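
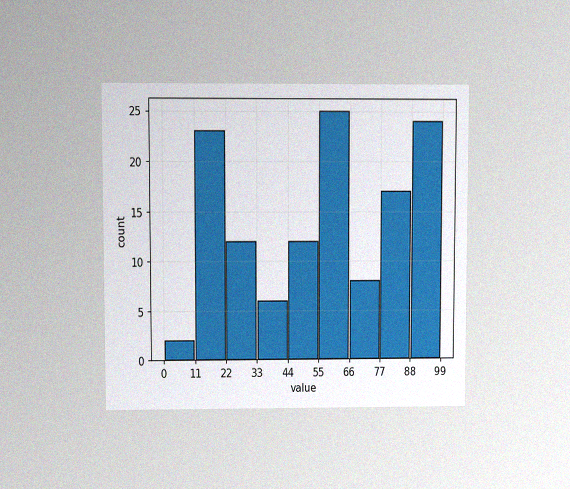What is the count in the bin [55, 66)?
25

The chart is viewed at a slight angle, with some photo noise. The [55, 66) bin has height 25.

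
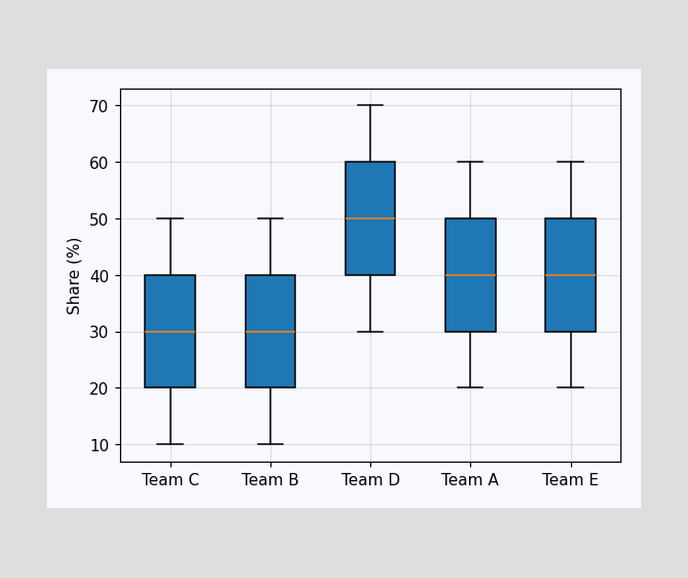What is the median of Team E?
40%

The median line in the Team E box sits at 40%.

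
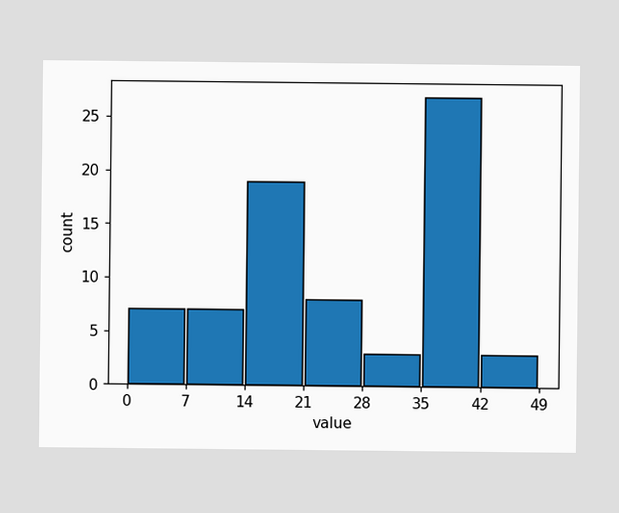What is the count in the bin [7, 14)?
7

The [7, 14) bin has height 7.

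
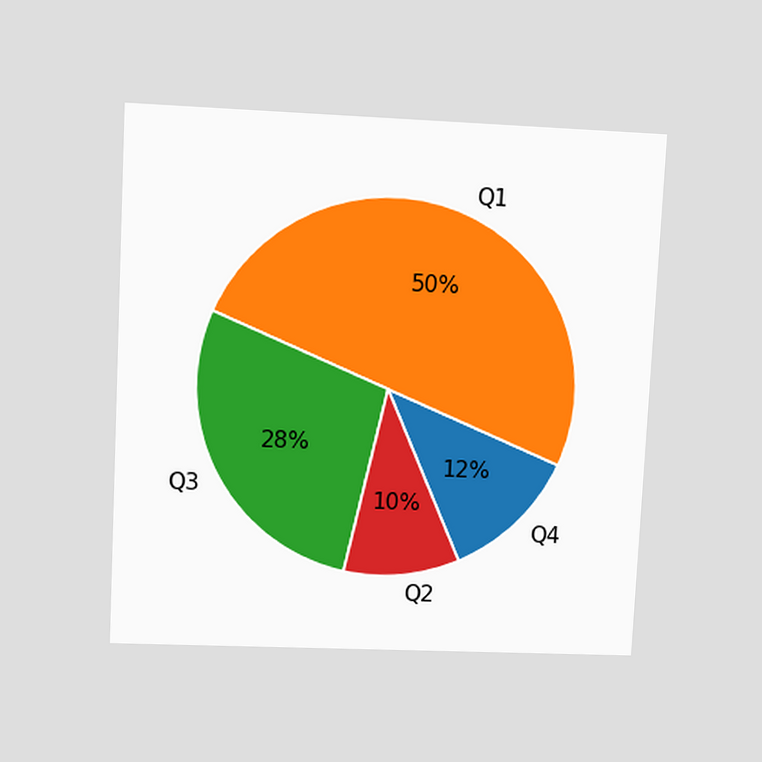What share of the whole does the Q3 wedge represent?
The chart is tilted about 3° clockwise and viewed at a slight angle. The Q3 slice takes up 28% of the pie.

28%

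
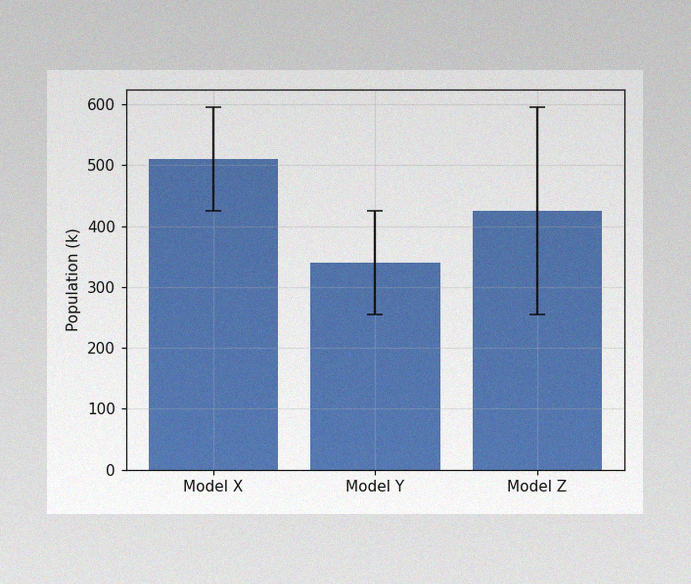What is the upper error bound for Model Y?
425k

The image has some photo noise and uneven lighting. The Model Y bar's upper whisker reaches 425k.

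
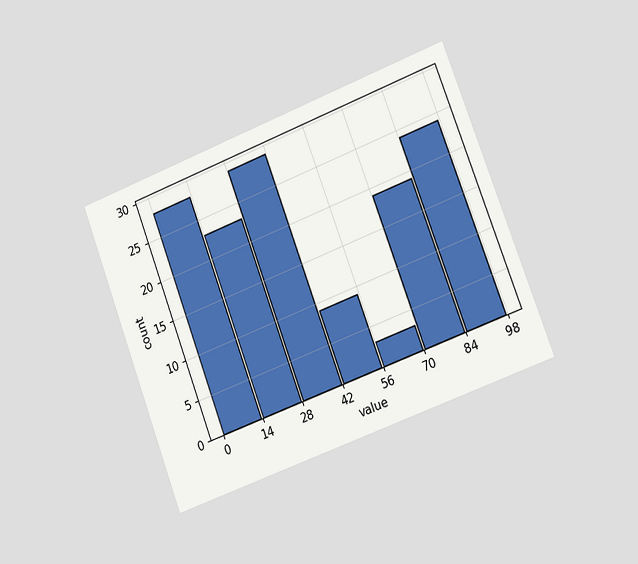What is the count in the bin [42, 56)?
9

The chart is tilted about 21° counter-clockwise and viewed slightly from the right. The [42, 56) bin has height 9.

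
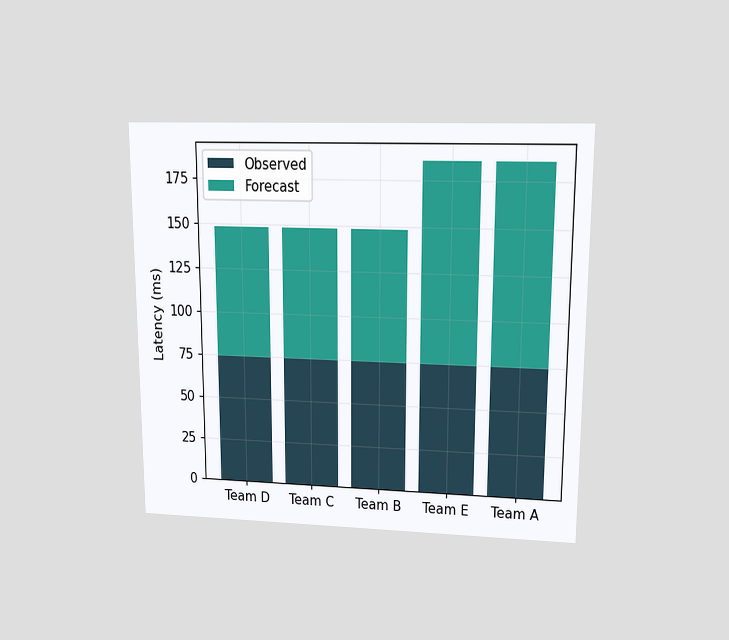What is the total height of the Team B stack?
148ms

The chart is viewed at a slight angle. The Team B stack's top reaches 148ms on the y-axis.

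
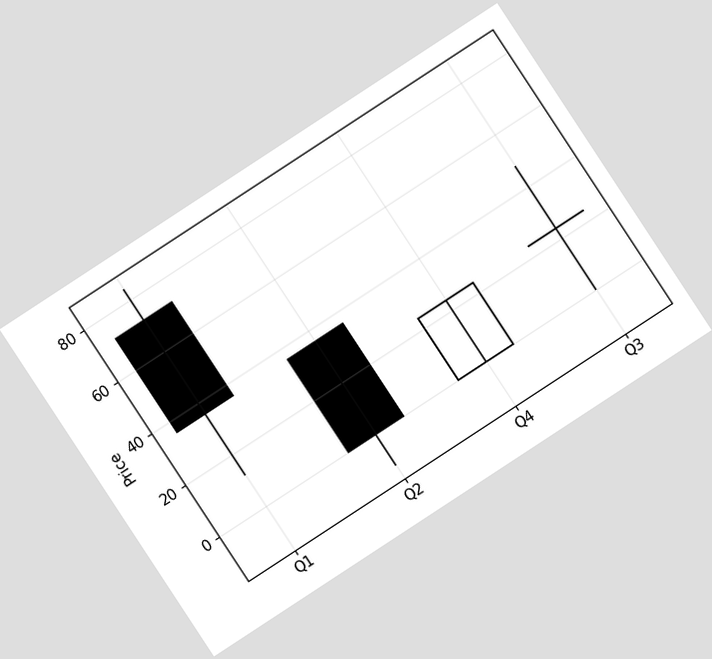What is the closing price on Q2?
The chart is tilted about 33° counter-clockwise. The Q2 candle closes at 0.

0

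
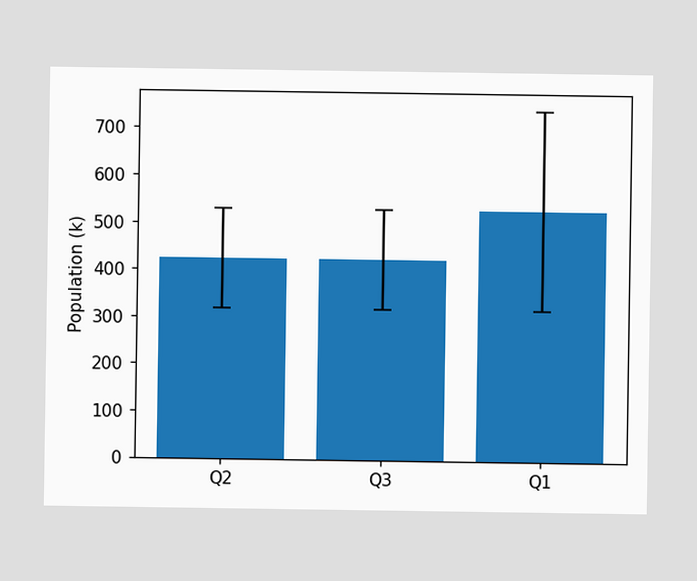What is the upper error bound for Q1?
742k

The Q1 bar's upper whisker reaches 742k.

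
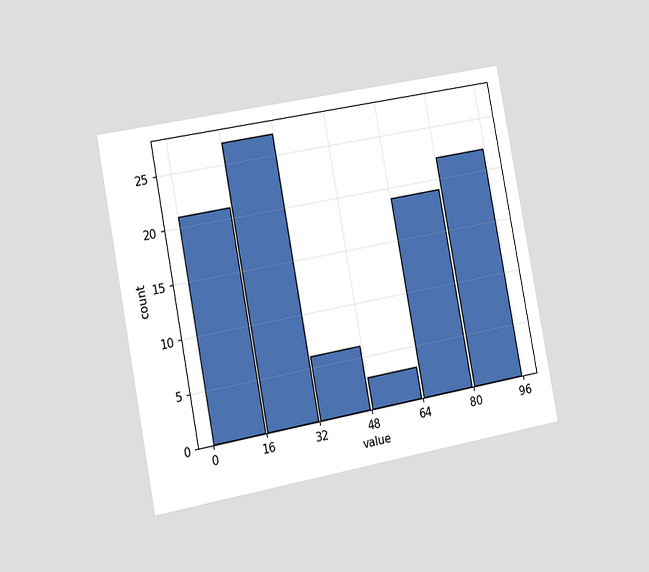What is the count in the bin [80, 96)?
The chart is tilted about 11° counter-clockwise and viewed slightly from the left. The [80, 96) bin has height 22.

22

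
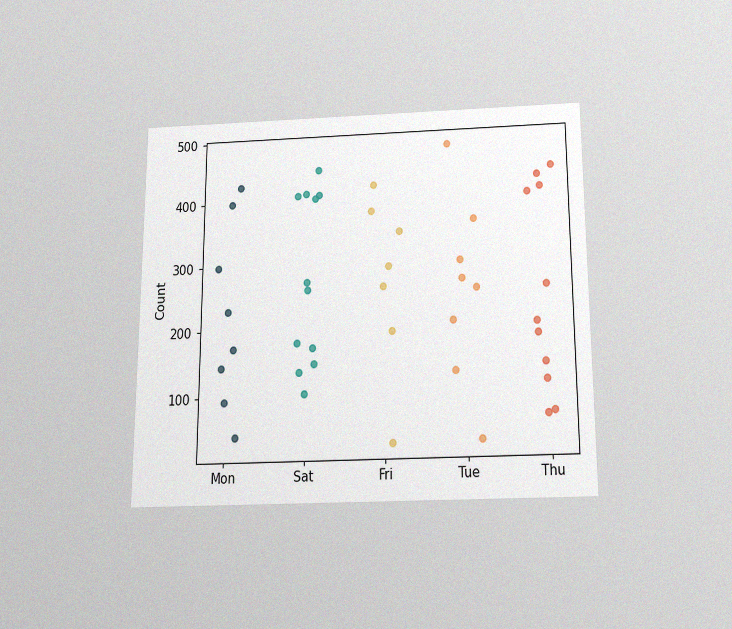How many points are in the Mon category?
The chart is viewed slightly from below, with some photo noise. Counting the markers in the Mon column gives 8.

8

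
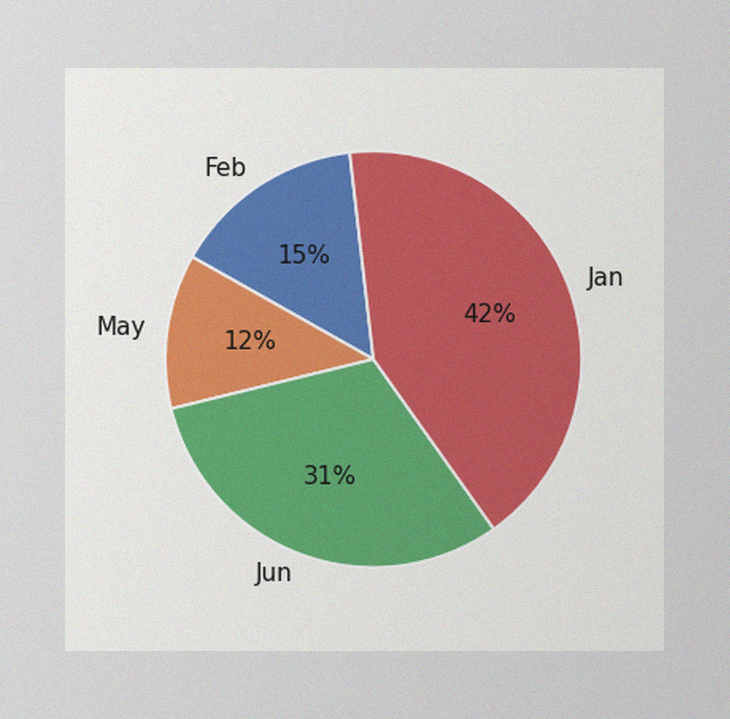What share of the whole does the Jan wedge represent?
42%

The image has some photo noise and uneven lighting. The Jan slice takes up 42% of the pie.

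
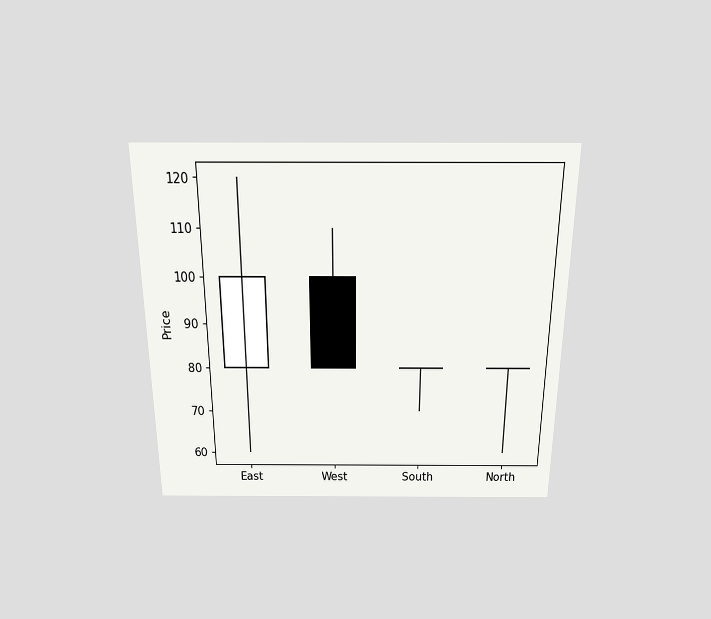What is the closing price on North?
80

The chart is viewed slightly from above. The North candle closes at 80.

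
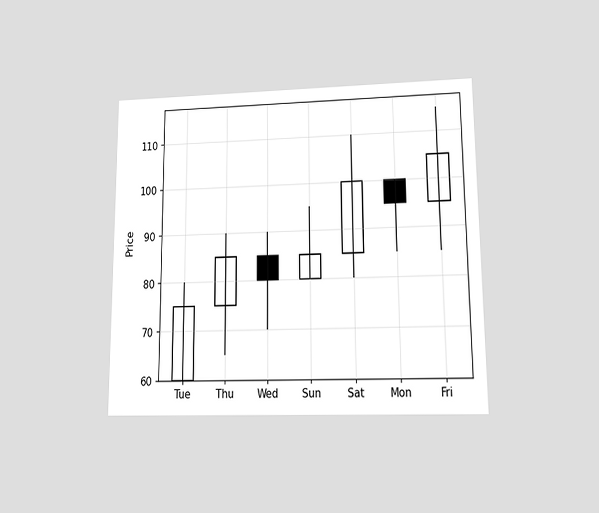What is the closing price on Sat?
100

The chart is viewed at a slight angle. The Sat candle closes at 100.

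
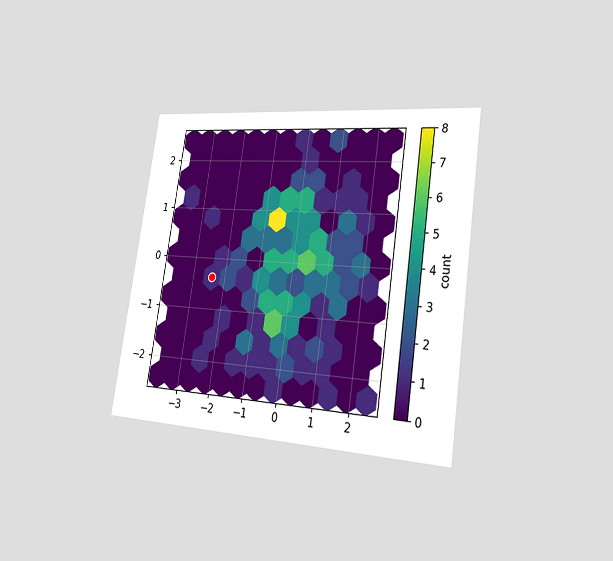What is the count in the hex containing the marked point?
The chart is tilted about 8° clockwise and viewed slightly from the right. The marked hex reads 1 on the colorbar.

1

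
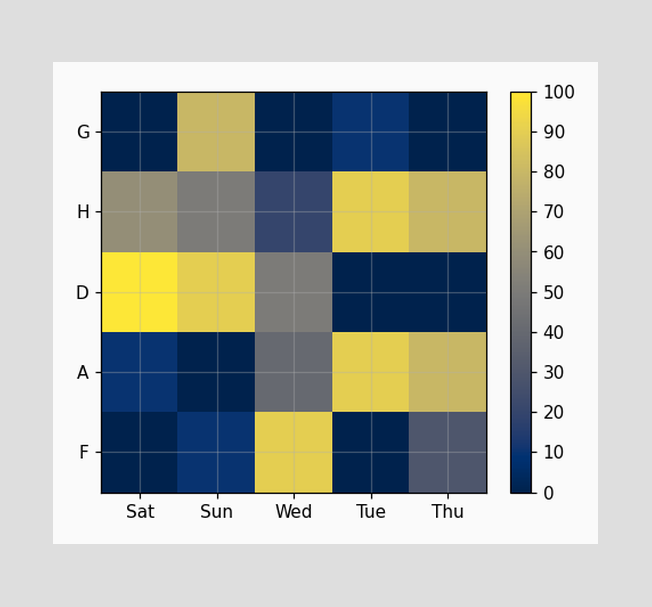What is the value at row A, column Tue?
Matching cell (A, Tue) against the colorbar gives 90.

90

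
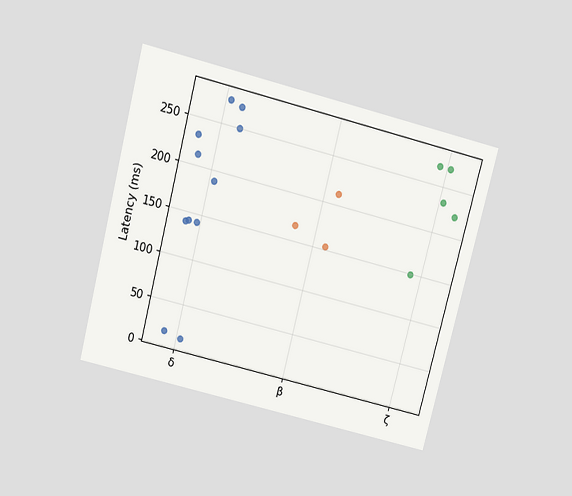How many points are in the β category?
3

The chart is tilted about 14° clockwise and viewed slightly from above. Counting the markers in the β column gives 3.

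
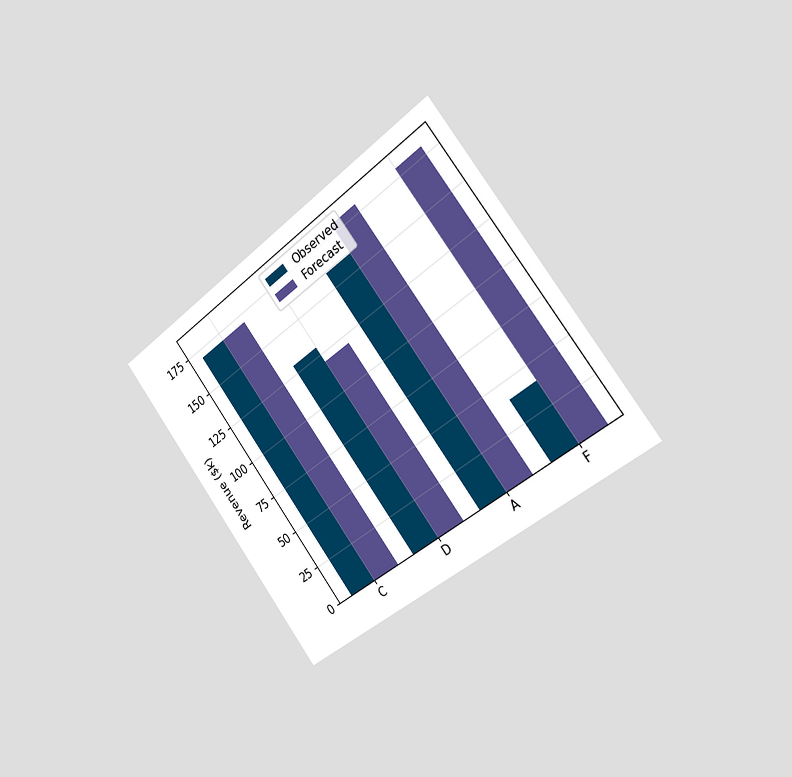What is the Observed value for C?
The chart is tilted about 37° counter-clockwise and viewed slightly from the right. The Observed bar at C reaches $170k on the y-axis.

$170k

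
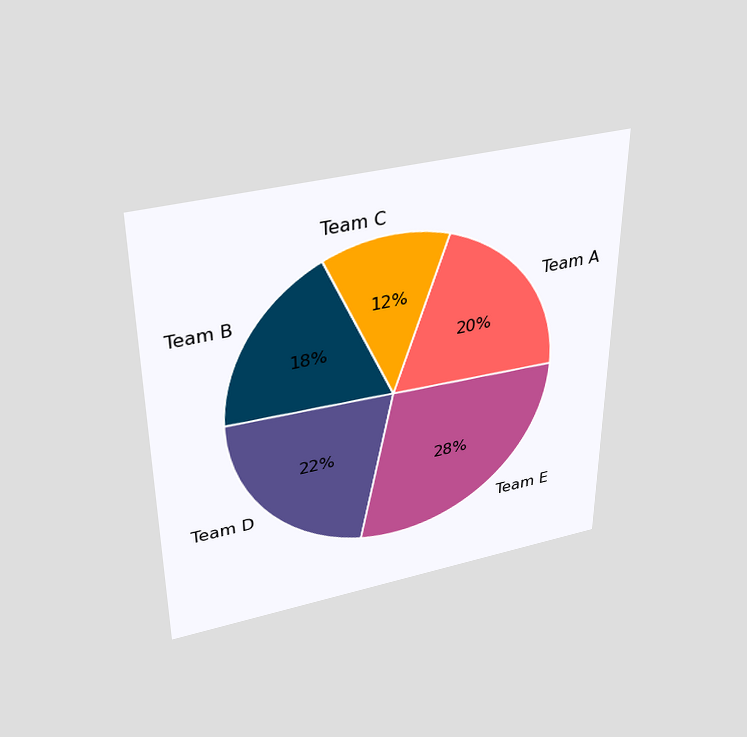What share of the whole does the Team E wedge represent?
28%

The chart is viewed slightly from above. The Team E slice takes up 28% of the pie.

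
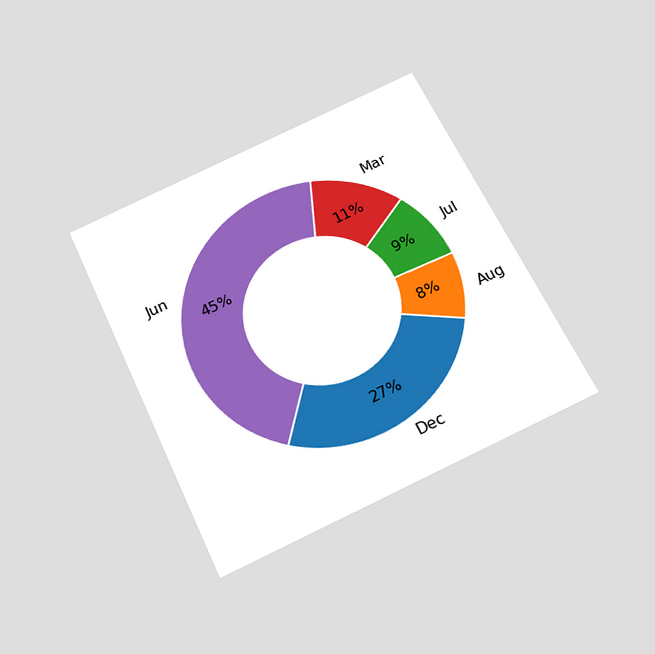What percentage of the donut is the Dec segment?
The chart is tilted about 25° counter-clockwise and viewed slightly from below. The Dec segment takes up 27% of the ring.

27%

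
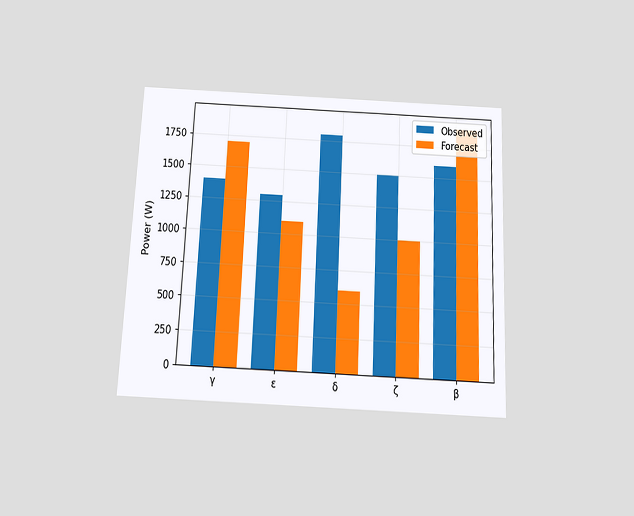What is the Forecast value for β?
1900W

The chart is tilted about 3° clockwise and viewed slightly from below. The Forecast bar at β reaches 1900W on the y-axis.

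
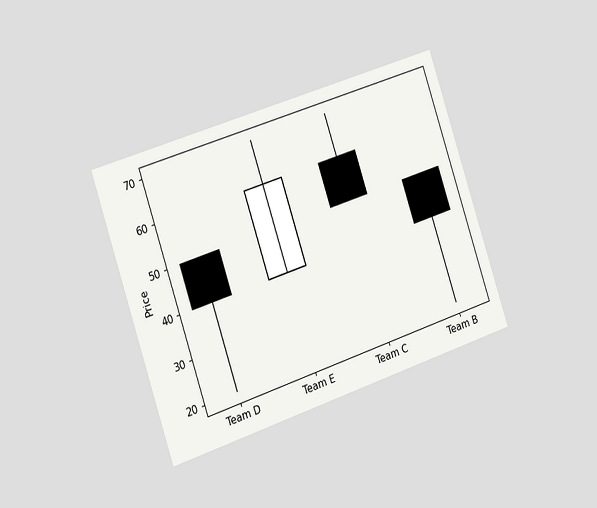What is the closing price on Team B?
40

The chart is tilted about 19° counter-clockwise and viewed slightly from the left. The Team B candle closes at 40.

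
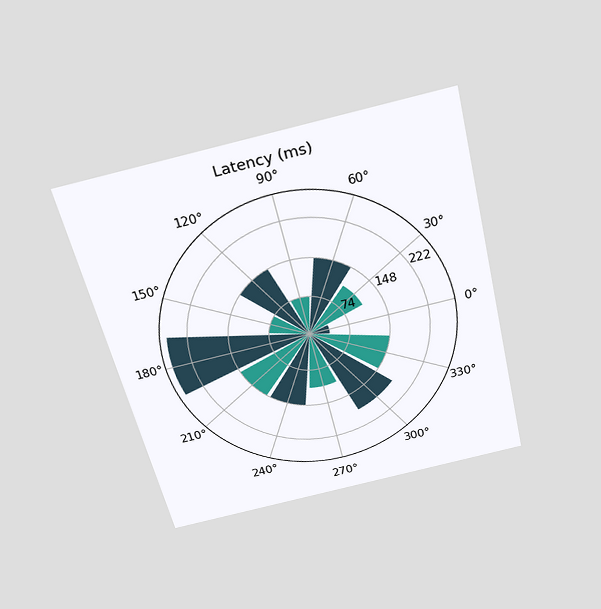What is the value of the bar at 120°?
The chart is tilted about 14° counter-clockwise and viewed slightly from above. The bar at 120° reaches 148ms on the radial axis.

148ms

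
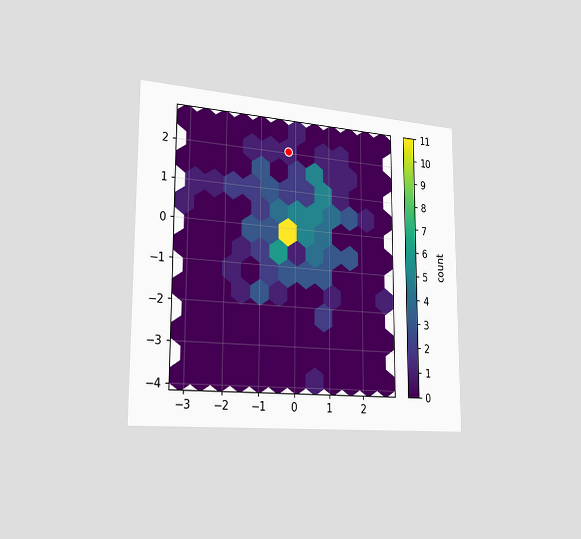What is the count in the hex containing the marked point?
1

The chart is viewed slightly from the left. The marked hex reads 1 on the colorbar.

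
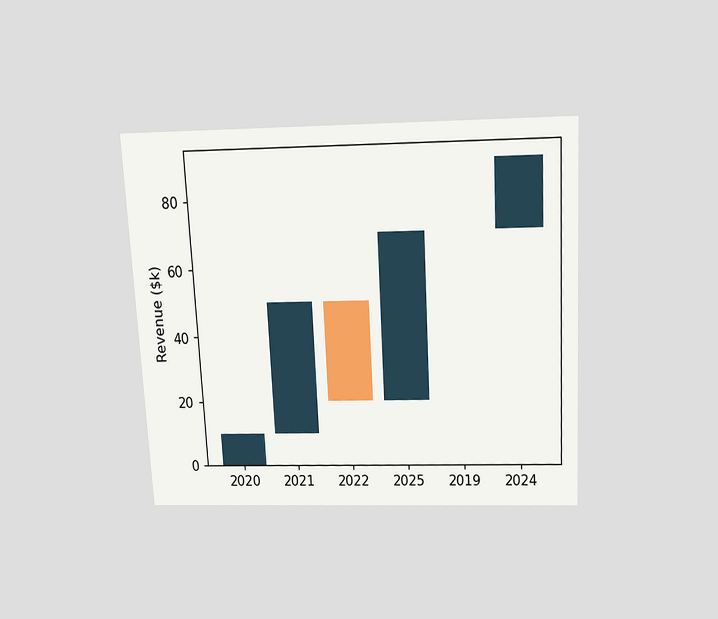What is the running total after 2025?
The chart is tilted about 3° counter-clockwise and viewed slightly from above. After 2025 the running total reaches $70k.

$70k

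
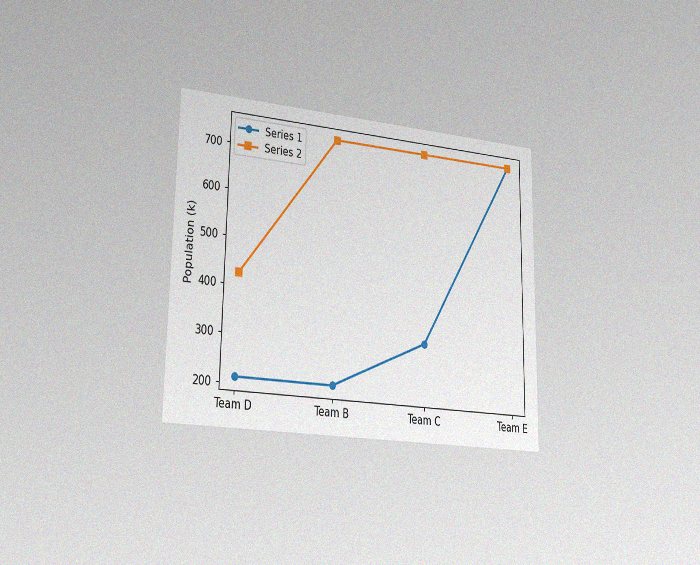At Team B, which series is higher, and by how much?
Series 2, by 530k

The chart is viewed slightly from the left, with some photo noise. At Team B, Series 2 sits above the other line by 530k.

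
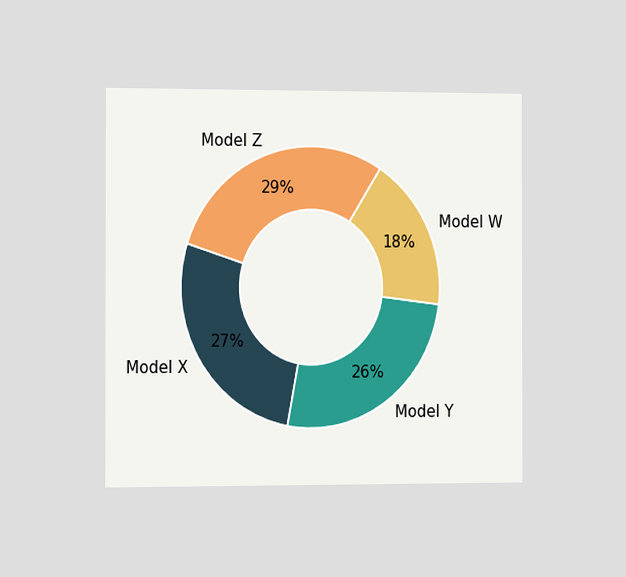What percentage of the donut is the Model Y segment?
The chart is viewed slightly from the left. The Model Y segment takes up 26% of the ring.

26%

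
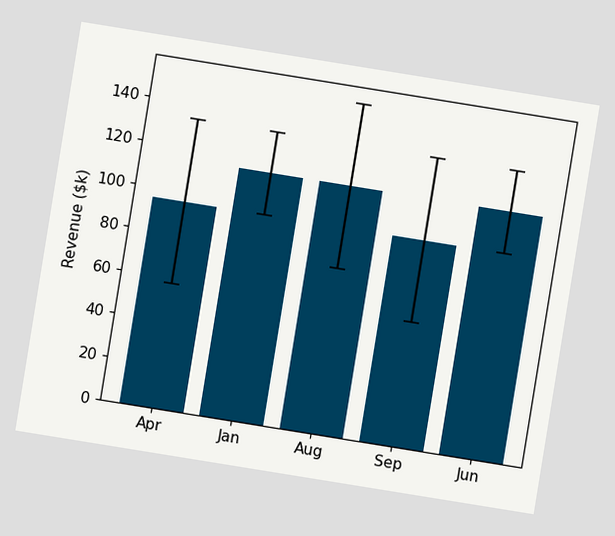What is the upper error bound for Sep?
The chart is tilted about 9° clockwise. The Sep bar's upper whisker reaches $133k.

$133k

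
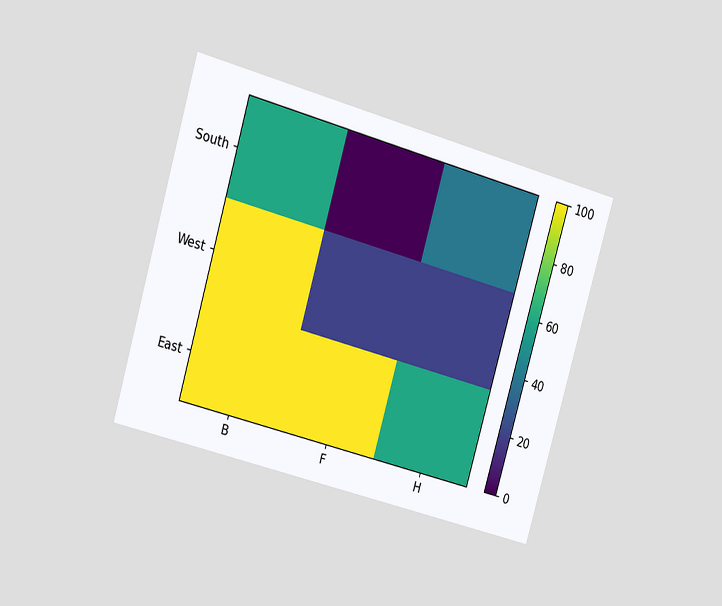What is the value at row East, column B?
100

The chart is tilted about 16° clockwise and viewed slightly from the left. Matching cell (East, B) against the colorbar gives 100.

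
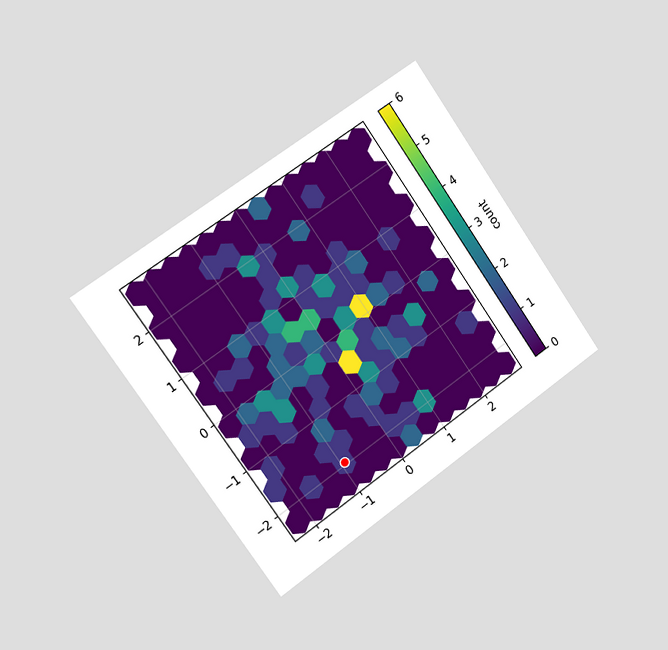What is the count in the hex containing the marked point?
The chart is tilted about 35° counter-clockwise and viewed slightly from the left. The marked hex reads 1 on the colorbar.

1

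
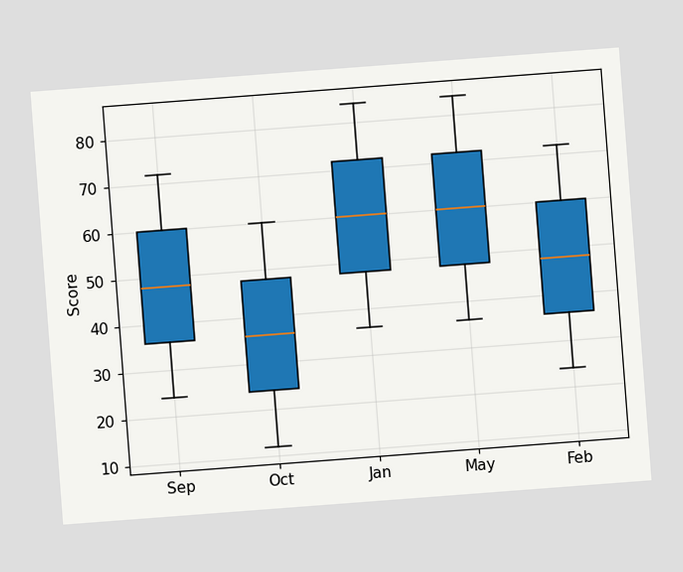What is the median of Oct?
36

The chart is tilted about 4° counter-clockwise. The median line in the Oct box sits at 36.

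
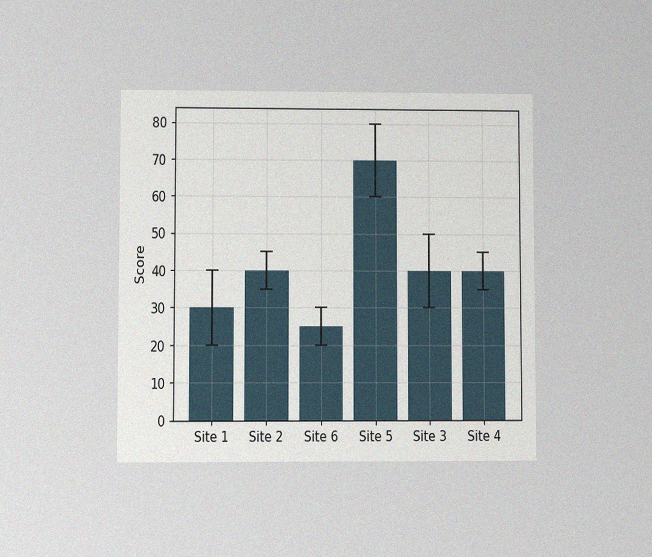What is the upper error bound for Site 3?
50

The chart is viewed at a slight angle, with some photo noise. The Site 3 bar's upper whisker reaches 50.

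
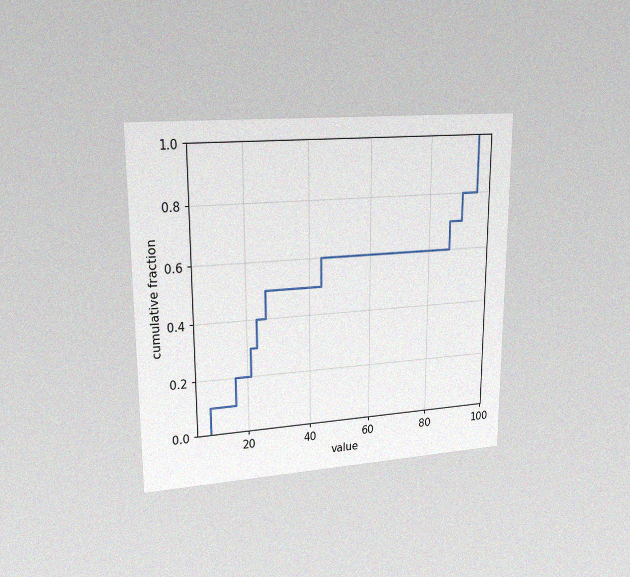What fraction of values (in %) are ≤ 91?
The chart is viewed at a slight angle, with some photo noise. At x=91 the ECDF step is at 80%.

80%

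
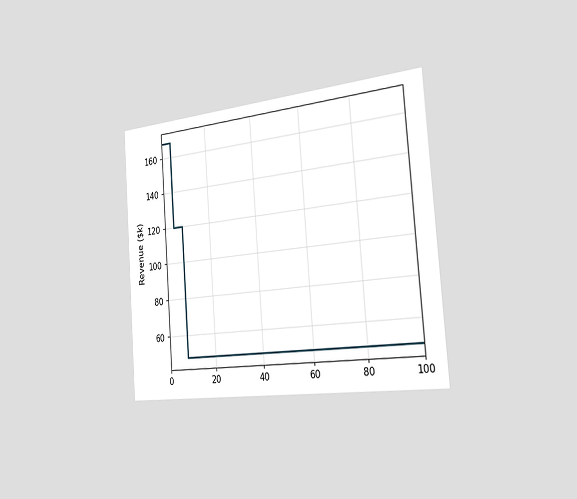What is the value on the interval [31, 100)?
The chart is tilted about 4° counter-clockwise and viewed slightly from the right. On [31, 100) the step sits at $48k.

$48k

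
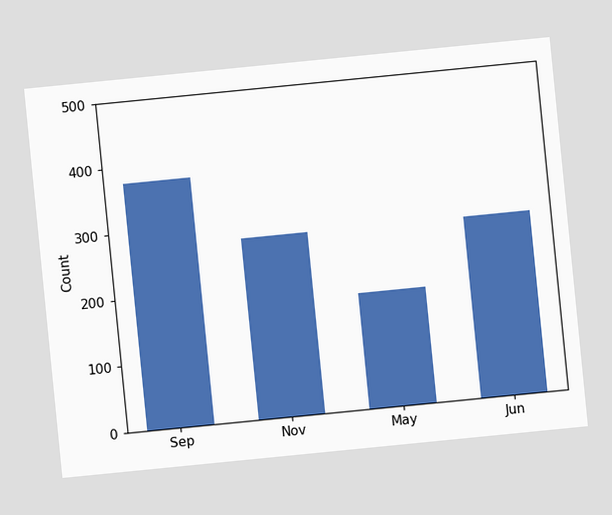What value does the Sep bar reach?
The chart is tilted about 6° counter-clockwise. Reading along the chart's y-axis, the Sep bar reaches 375.

375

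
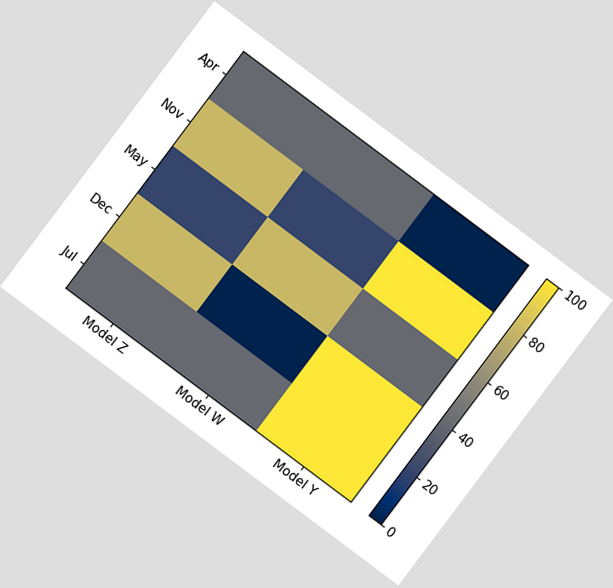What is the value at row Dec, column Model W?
The chart is tilted about 37° clockwise. Matching cell (Dec, Model W) against the colorbar gives 0.

0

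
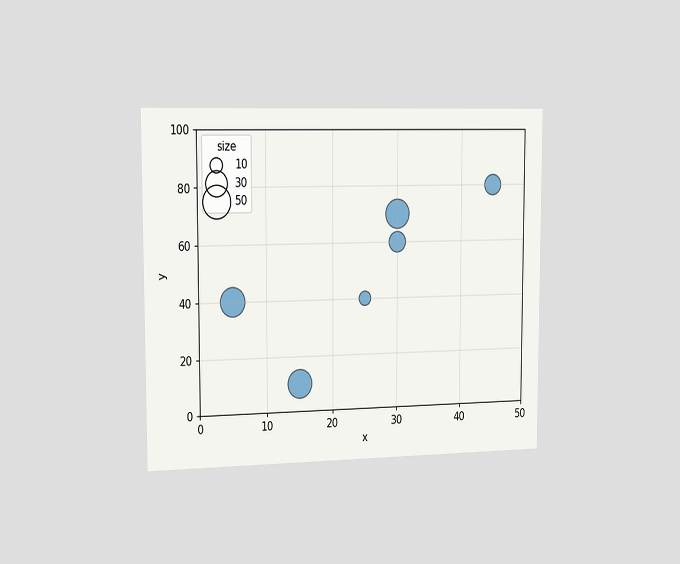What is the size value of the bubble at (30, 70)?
The chart is viewed slightly from the left. Matching the bubble at (30, 70) against the size legend gives 40.

40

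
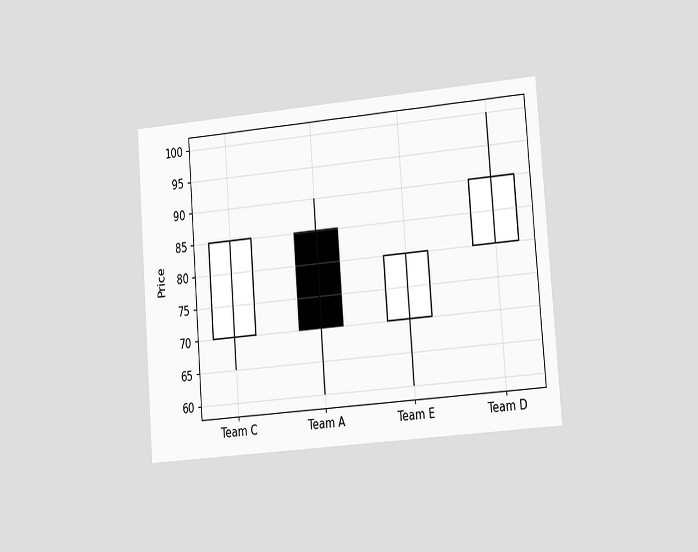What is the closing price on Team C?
The chart is tilted about 4° counter-clockwise and viewed slightly from the right. The Team C candle closes at 85.

85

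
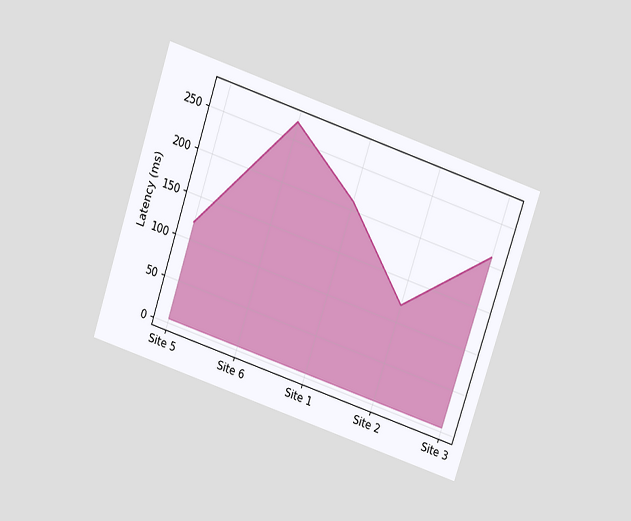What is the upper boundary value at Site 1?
The chart is tilted about 18° clockwise and viewed slightly from above. At Site 1 the upper boundary is at 210ms.

210ms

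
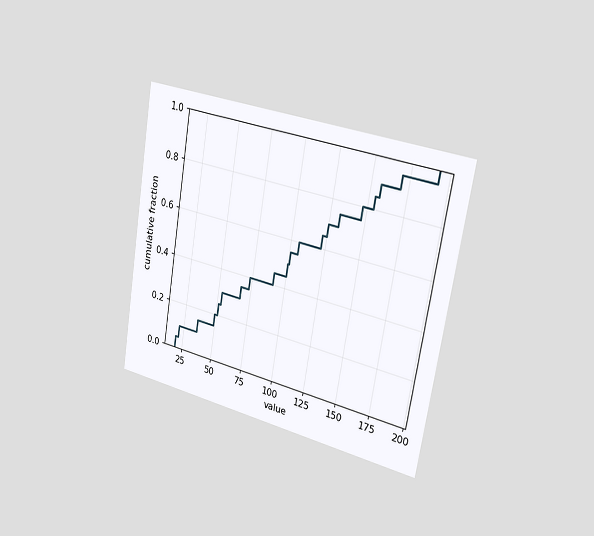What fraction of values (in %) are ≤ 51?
25%

The chart is tilted about 9° clockwise and viewed slightly from the right. At x=51 the ECDF step is at 25%.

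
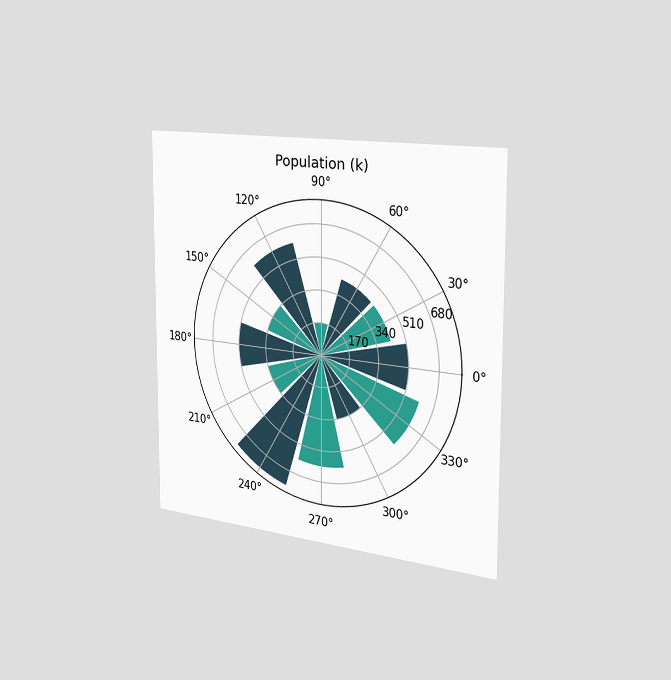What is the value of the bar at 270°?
595k

The chart is viewed slightly from the right. The bar at 270° reaches 595k on the radial axis.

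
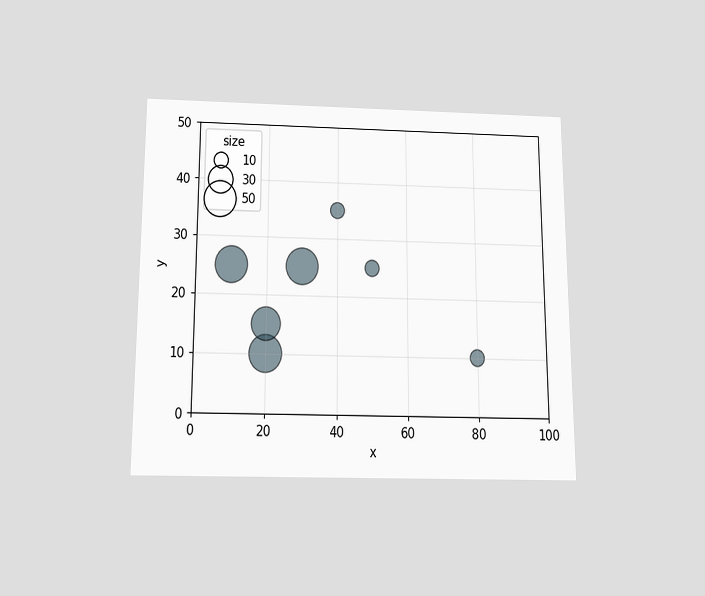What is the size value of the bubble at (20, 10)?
The chart is viewed slightly from below. Matching the bubble at (20, 10) against the size legend gives 50.

50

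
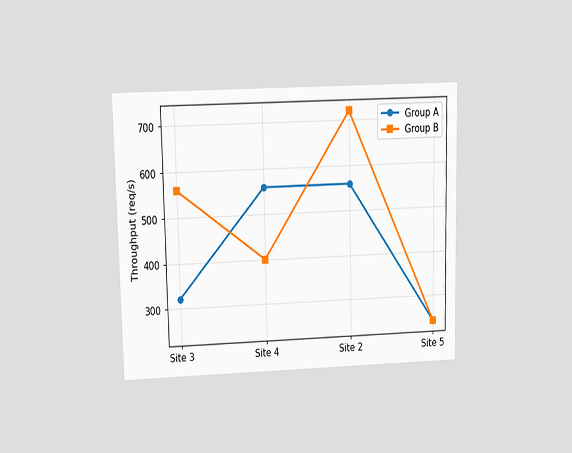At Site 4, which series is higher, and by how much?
Group A, by 160req/s

The chart is viewed slightly from above. At Site 4, Group A sits above the other line by 160req/s.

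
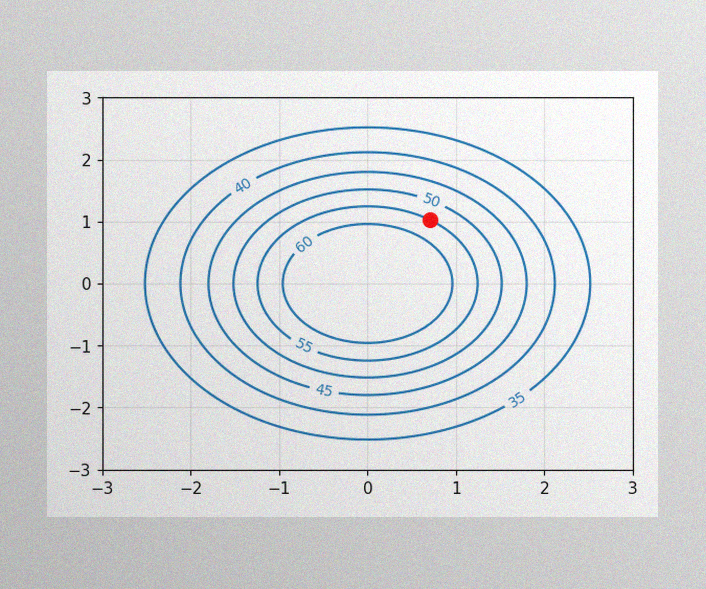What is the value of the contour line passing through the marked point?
The image has some photo noise and uneven lighting. The marked point sits on the contour labelled 55.

55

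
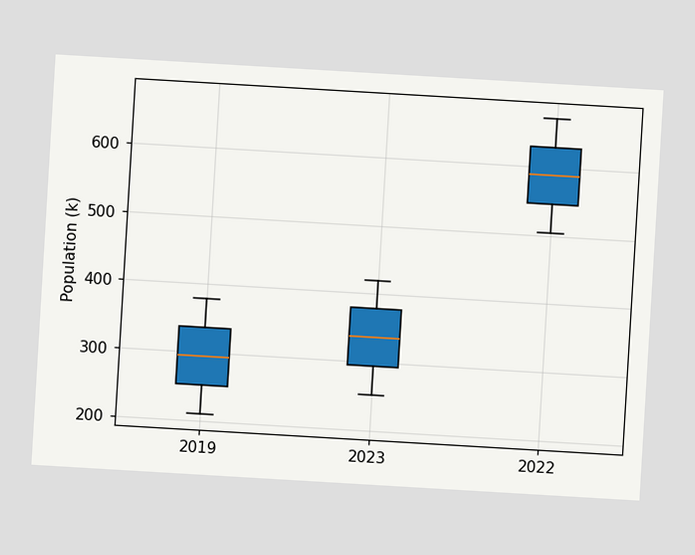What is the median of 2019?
The chart is tilted about 3° clockwise. The median line in the 2019 box sits at 294k.

294k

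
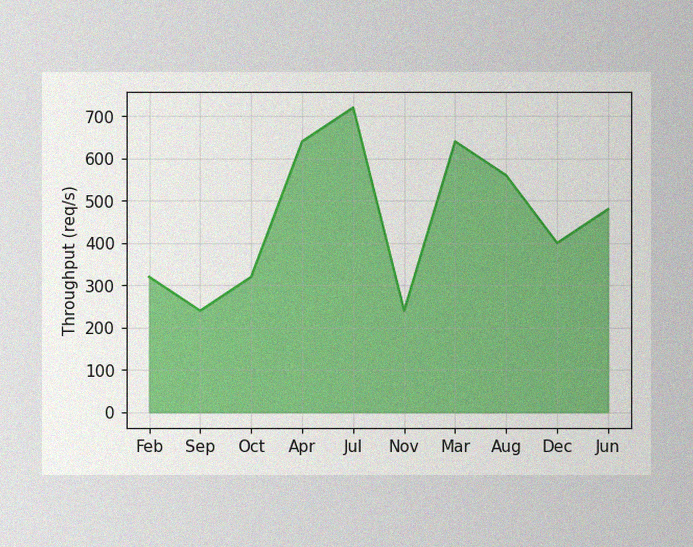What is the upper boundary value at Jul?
The image has some photo noise and uneven lighting. At Jul the upper boundary is at 720req/s.

720req/s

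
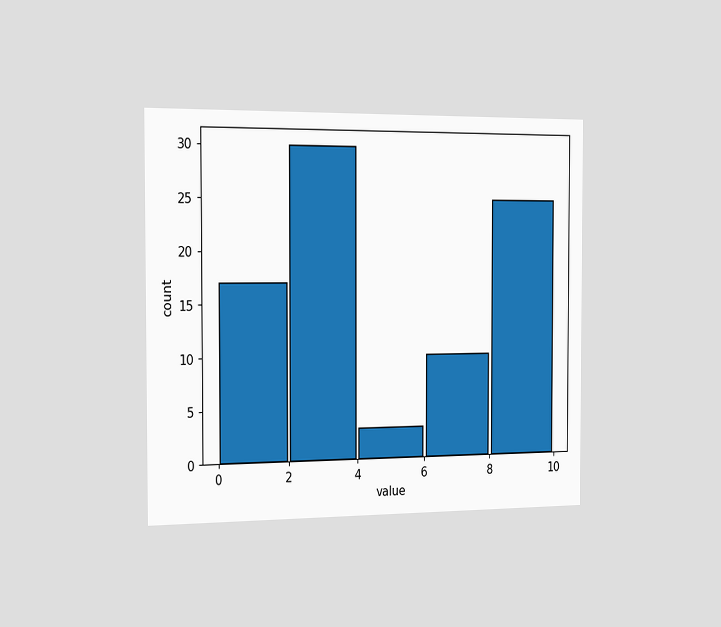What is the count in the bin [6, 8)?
10

The chart is viewed slightly from the left. The [6, 8) bin has height 10.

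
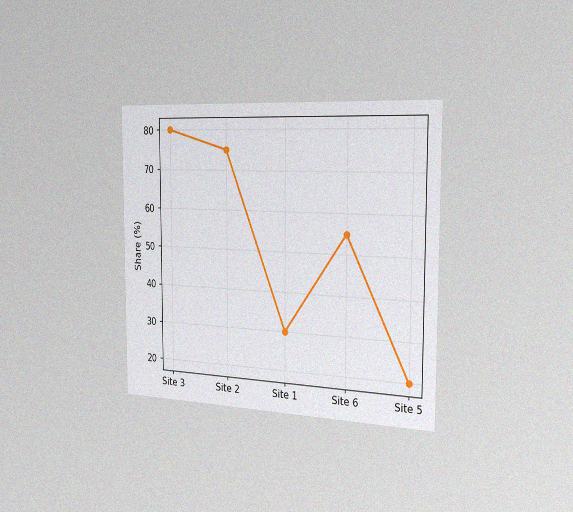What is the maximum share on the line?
The chart is viewed slightly from the right, with some photo noise. The highest point is at Site 3, and reading across to the y-axis gives 80%.

80%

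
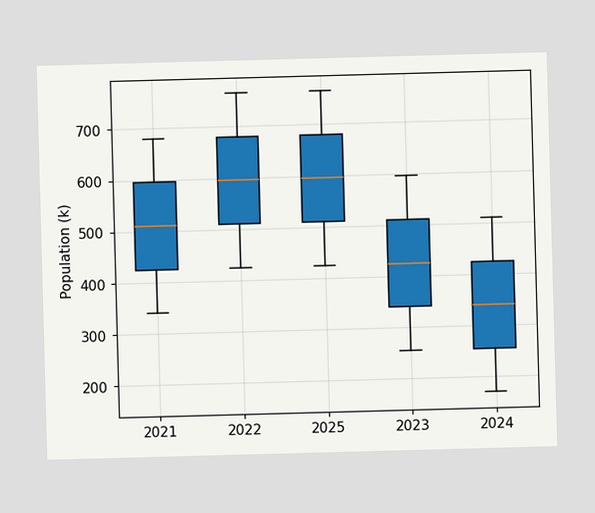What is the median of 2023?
425k

The median line in the 2023 box sits at 425k.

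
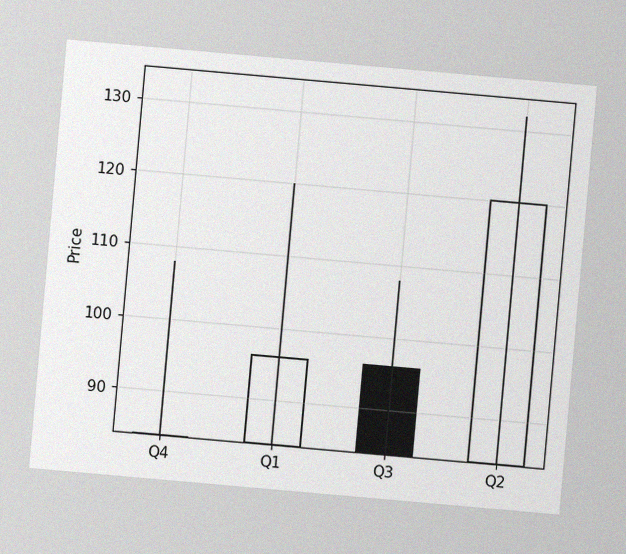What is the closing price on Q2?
The chart is tilted about 5° clockwise, with some photo noise. The Q2 candle closes at 120.

120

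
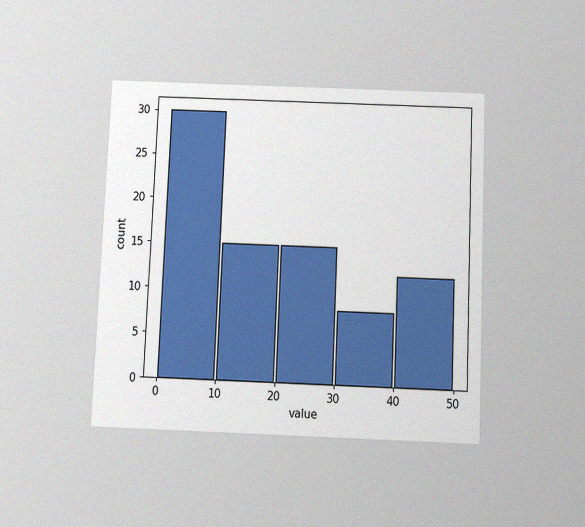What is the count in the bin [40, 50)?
12

The chart is tilted about 2° clockwise and viewed slightly from below, with some photo noise. The [40, 50) bin has height 12.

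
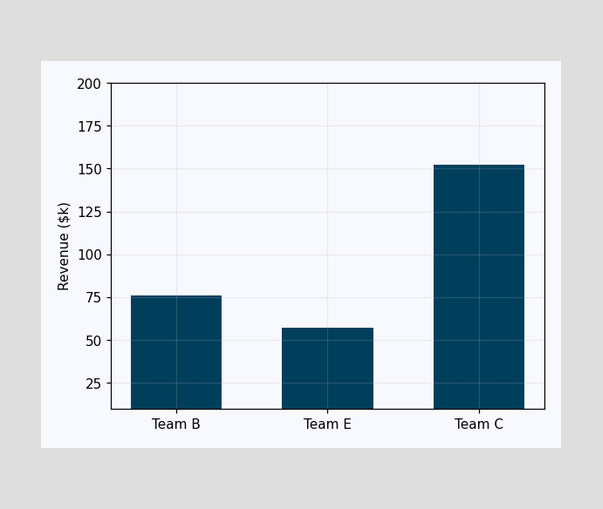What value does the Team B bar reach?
$76k

Reading along the chart's y-axis, the Team B bar reaches $76k.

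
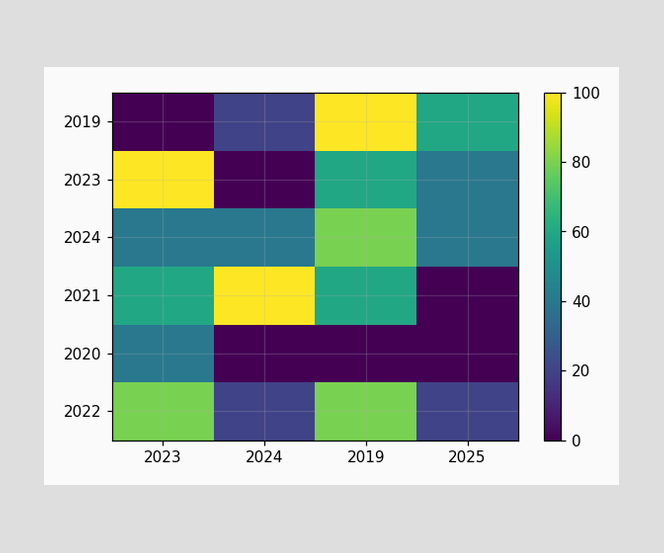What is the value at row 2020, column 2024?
Matching cell (2020, 2024) against the colorbar gives 0.

0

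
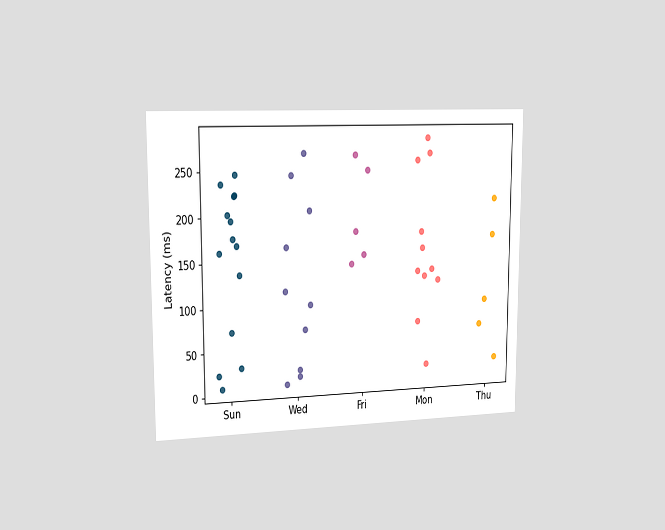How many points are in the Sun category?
14

The chart is viewed slightly from the left. Counting the markers in the Sun column gives 14.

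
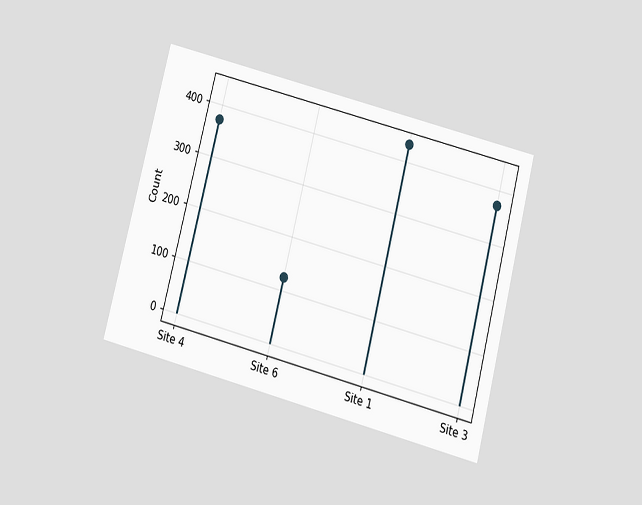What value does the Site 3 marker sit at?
372

The chart is tilted about 15° clockwise and viewed slightly from below. The Site 3 marker sits at 372.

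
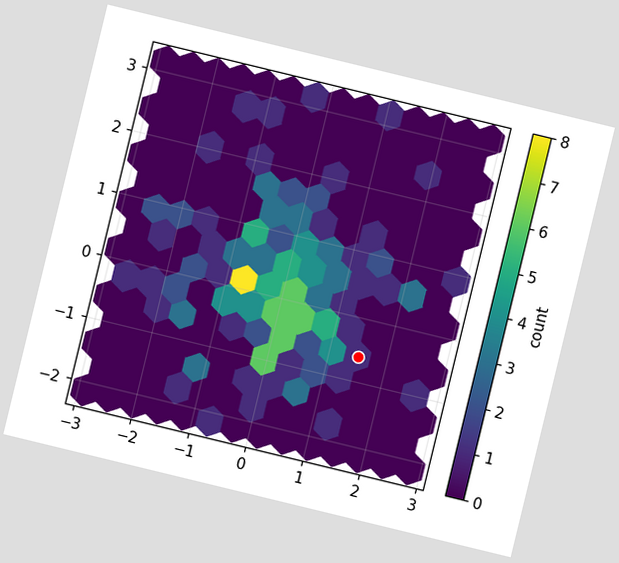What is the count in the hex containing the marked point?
The chart is tilted about 14° clockwise. The marked hex reads 1 on the colorbar.

1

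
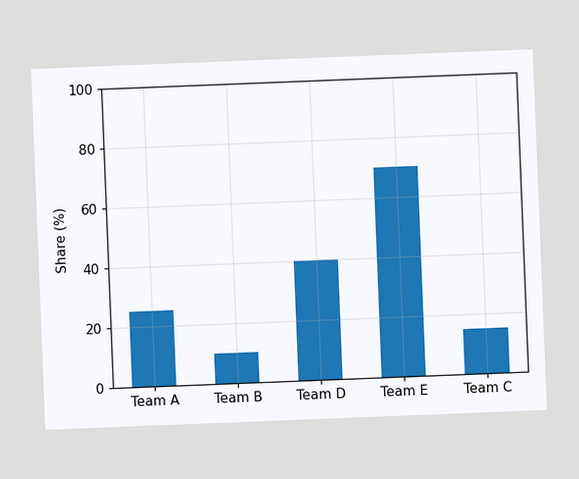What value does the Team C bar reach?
The chart is tilted about 2° counter-clockwise. Reading along the chart's y-axis, the Team C bar reaches 15%.

15%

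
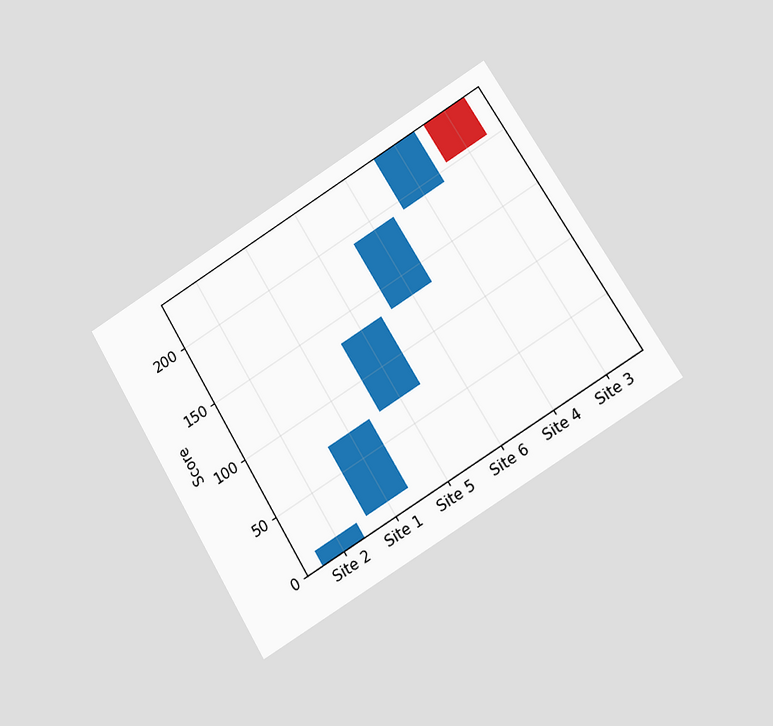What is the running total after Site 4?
The chart is tilted about 31° counter-clockwise and viewed at a slight angle. After Site 4 the running total reaches 240.

240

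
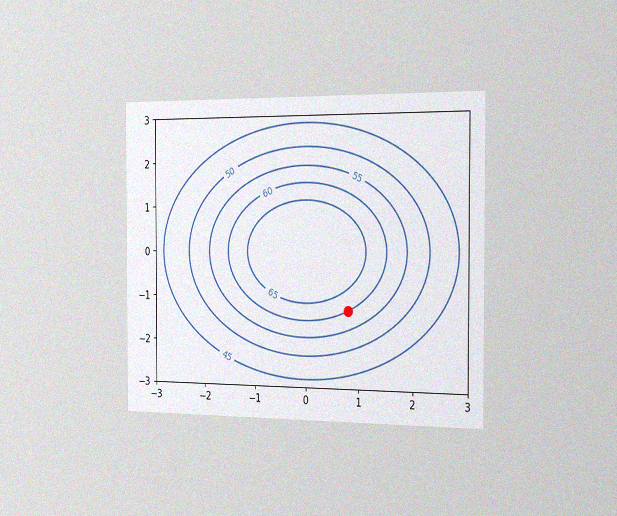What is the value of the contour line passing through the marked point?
The chart is viewed slightly from the right, with some photo noise. The marked point sits on the contour labelled 60.

60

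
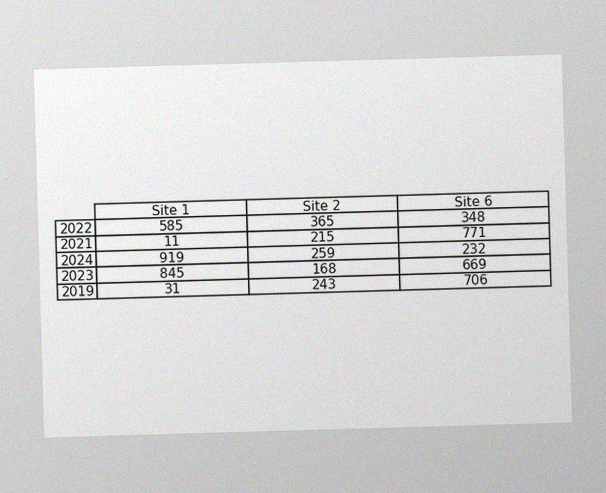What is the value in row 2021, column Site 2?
The image has some photo noise and uneven lighting. The (2021, Site 2) cell reads 215.

215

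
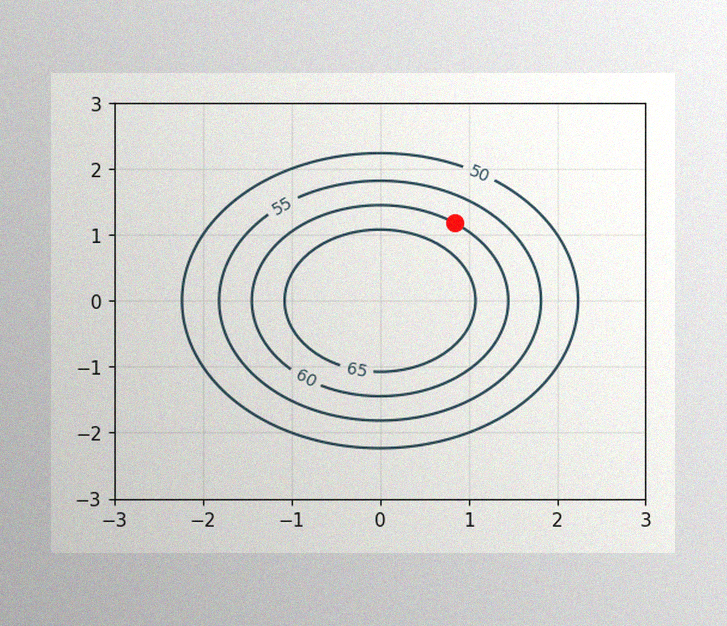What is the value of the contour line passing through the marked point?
The image has some photo noise and uneven lighting. The marked point sits on the contour labelled 60.

60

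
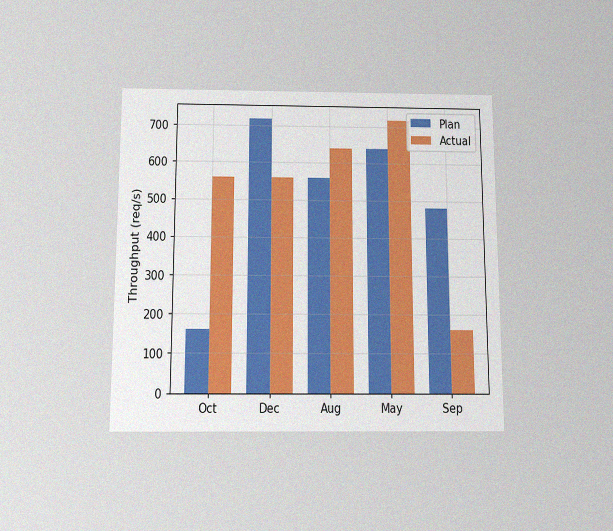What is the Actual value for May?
720req/s

The chart is viewed slightly from below, with some photo noise. The Actual bar at May reaches 720req/s on the y-axis.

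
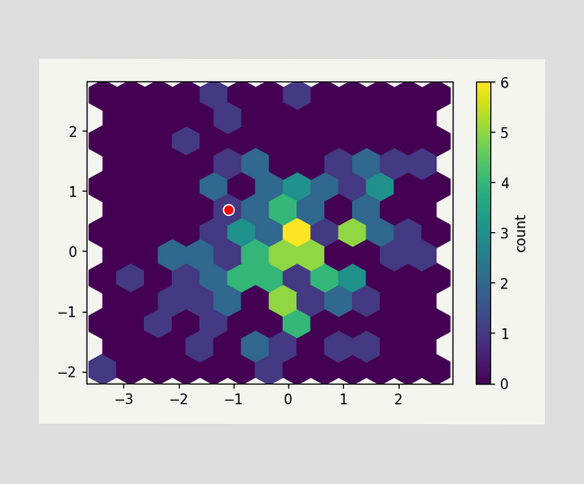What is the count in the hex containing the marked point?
The marked hex reads 1 on the colorbar.

1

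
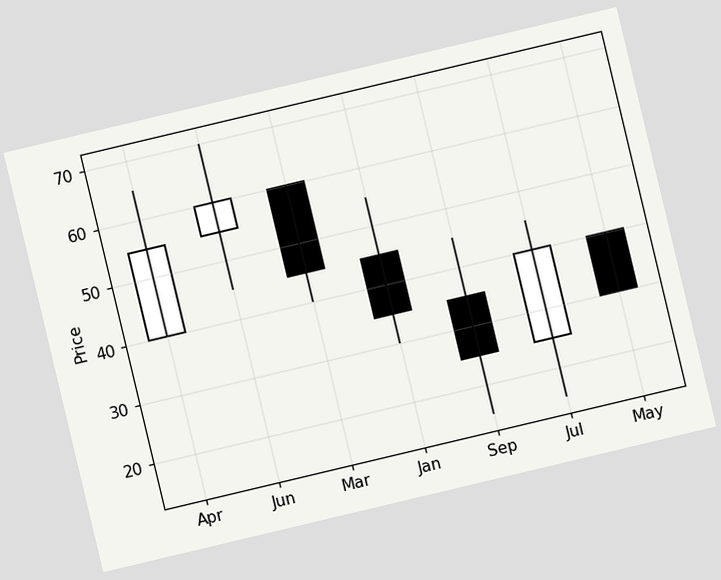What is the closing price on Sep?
25

The chart is tilted about 13° counter-clockwise. The Sep candle closes at 25.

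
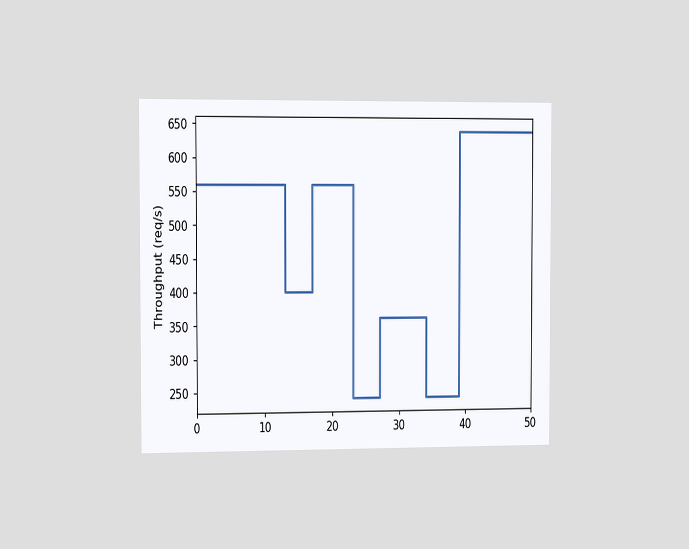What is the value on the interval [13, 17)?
400req/s

The chart is viewed slightly from the left. On [13, 17) the step sits at 400req/s.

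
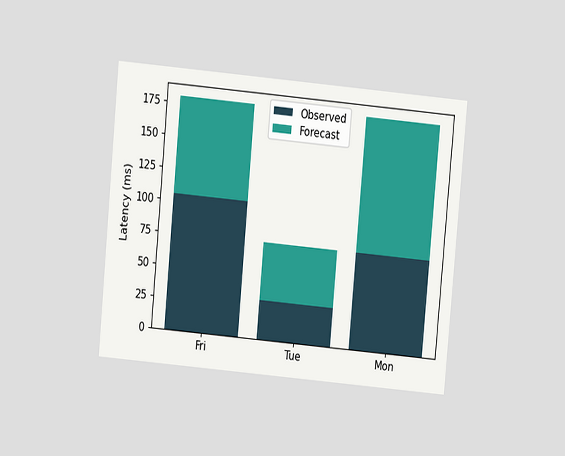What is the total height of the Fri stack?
180ms

The chart is tilted about 5° clockwise and viewed at a slight angle. The Fri stack's top reaches 180ms on the y-axis.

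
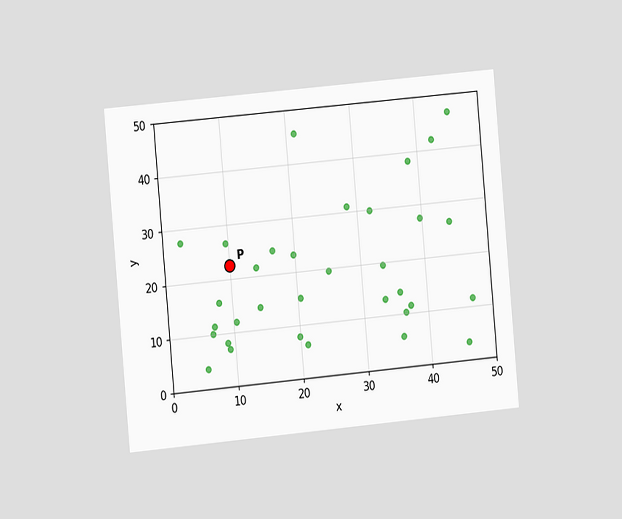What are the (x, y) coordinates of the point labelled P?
The chart is tilted about 5° counter-clockwise and viewed slightly from the left. Following the gridlines from P to each axis, P sits at (10, 22.5).

(10, 22.5)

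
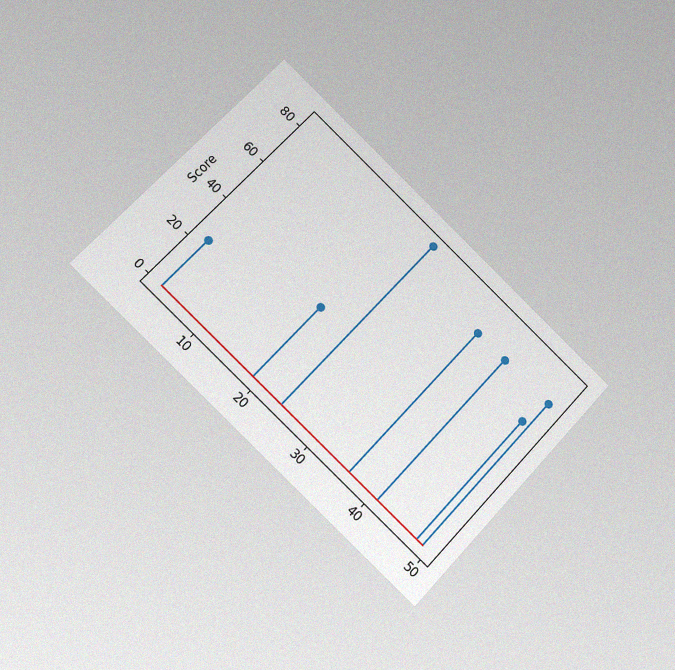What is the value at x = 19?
36

The chart is tilted about 43° clockwise and viewed slightly from the left, with some photo noise. The stem at x=19 reaches 36.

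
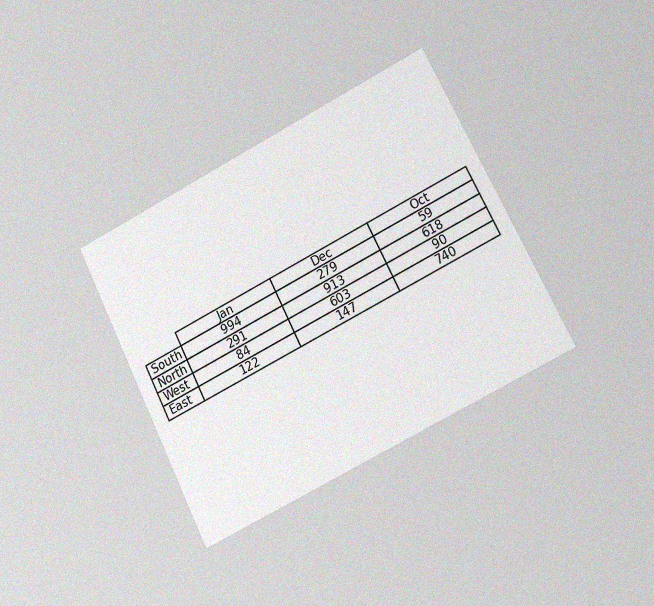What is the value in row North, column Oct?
The chart is tilted about 27° counter-clockwise and viewed slightly from the right, with some photo noise. The (North, Oct) cell reads 618.

618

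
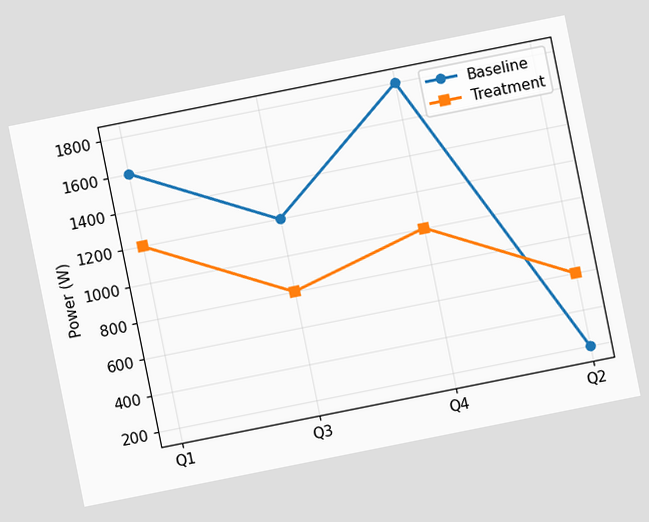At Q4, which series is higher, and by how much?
The chart is tilted about 11° counter-clockwise. At Q4, Baseline sits above the other line by 800W.

Baseline, by 800W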